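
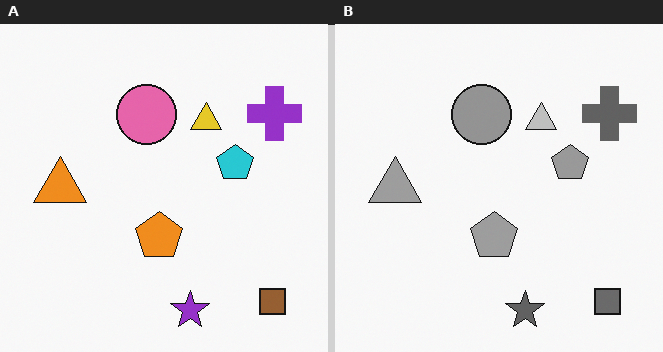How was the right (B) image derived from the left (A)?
It was converted to grayscale.

All color is removed — every shape is now a shade of grey.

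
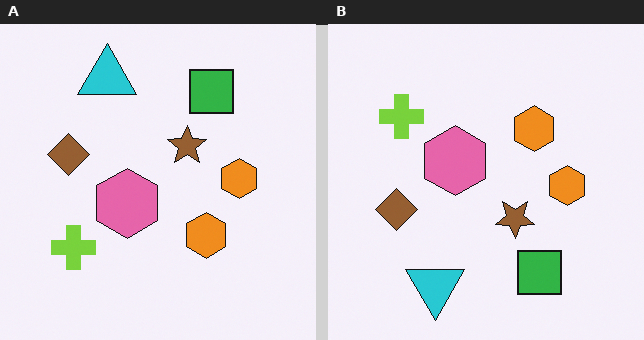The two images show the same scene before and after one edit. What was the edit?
It was flipped vertically (top ↔ bottom).

The cyan triangle is in the top of the left (A) image and the bottom of the right (B) — shapes on opposite sides of the horizontal midline have swapped in a mirror flip.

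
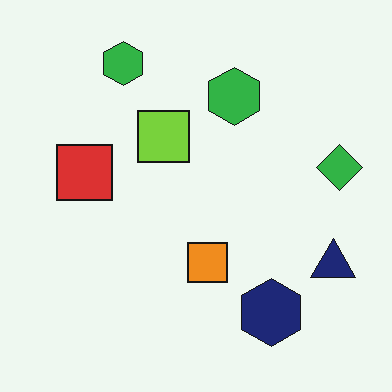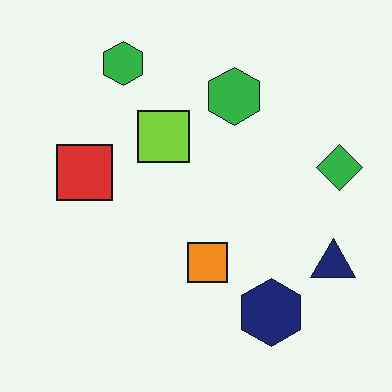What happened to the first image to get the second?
This is the original image given moderate JPEG compression.

Blocky 8×8 compression artifacts appear around shape edges and the flat background shows ringing — characteristic JPEG degradation.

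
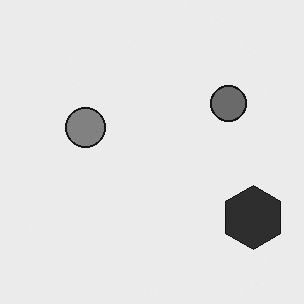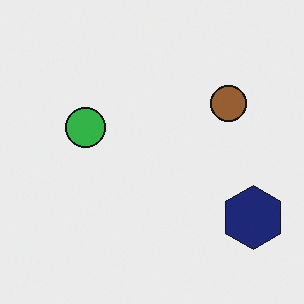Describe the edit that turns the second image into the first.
It was converted to grayscale.

All color is removed — every shape is now a shade of grey.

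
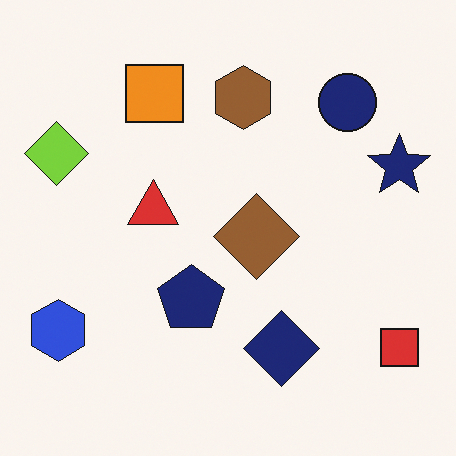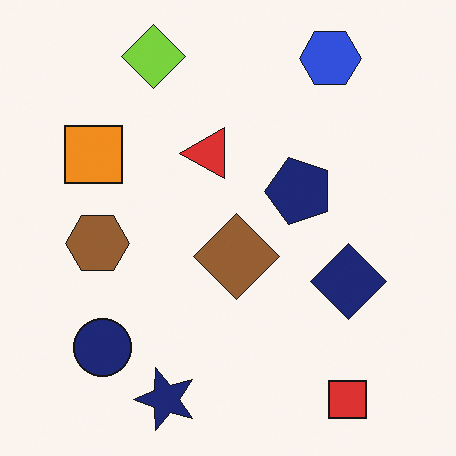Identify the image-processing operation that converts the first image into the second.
The second image is the first transposed (reflected across the top-left ↔ bottom-right diagonal).

Shapes have swapped their row and column positions — what was in the top-right is now in the bottom-left — a diagonal reflection.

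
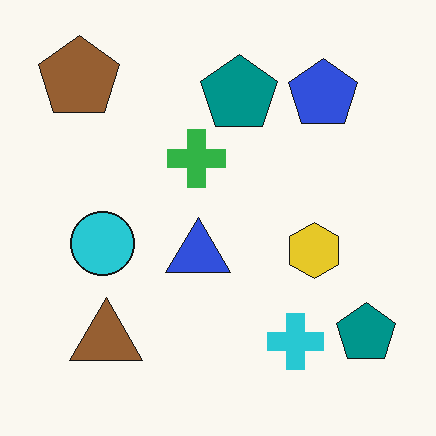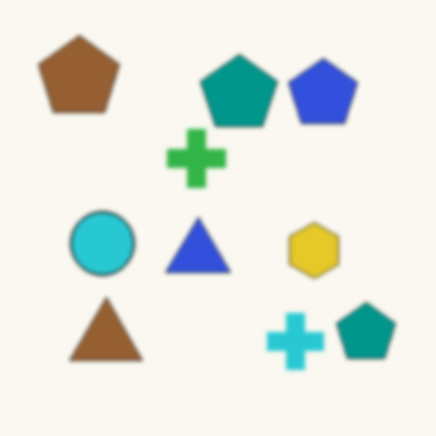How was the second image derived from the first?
It was lightly blurred.

Shape edges and outlines are uniformly softened across the whole image.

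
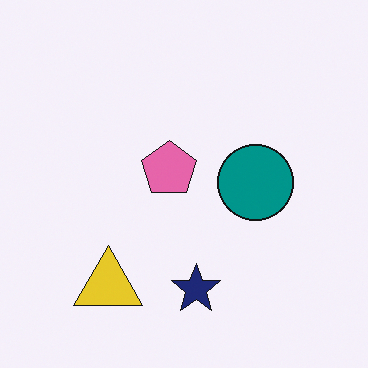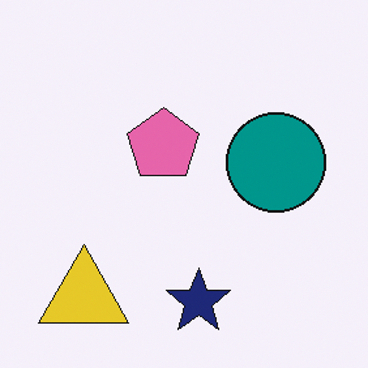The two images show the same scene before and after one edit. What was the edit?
This is the original image cropped slightly and scaled back up.

The visible shapes are larger and the field of view is narrower; shapes near the original edges may be partly or wholly outside the frame — a crop-and-rescale.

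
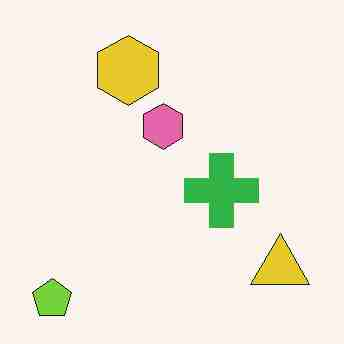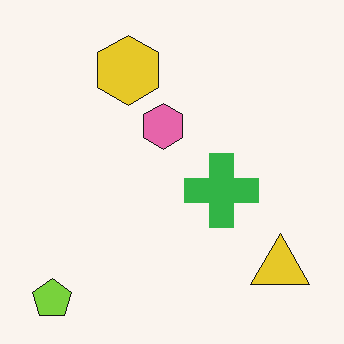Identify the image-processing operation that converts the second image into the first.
Heavily JPEG-compressed with obvious blocking artifacts.

Blocky 8×8 compression artifacts appear around shape edges and the flat background shows ringing — characteristic JPEG degradation.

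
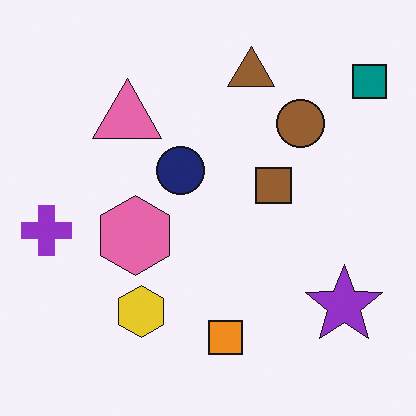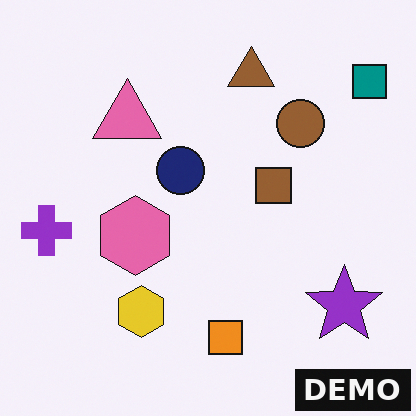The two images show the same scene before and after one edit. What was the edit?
The transformation is: watermarked with the text "DEMO" in the lower-right corner.

A dark label reading "DEMO" appears in the lower-right corner.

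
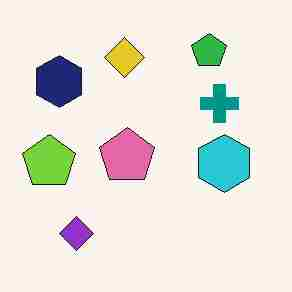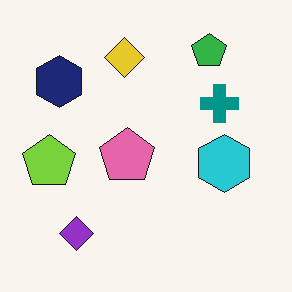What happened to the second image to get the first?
The transformation is: degraded with heavy JPEG compression.

Blocky 8×8 compression artifacts appear around shape edges and the flat background shows ringing — characteristic JPEG degradation.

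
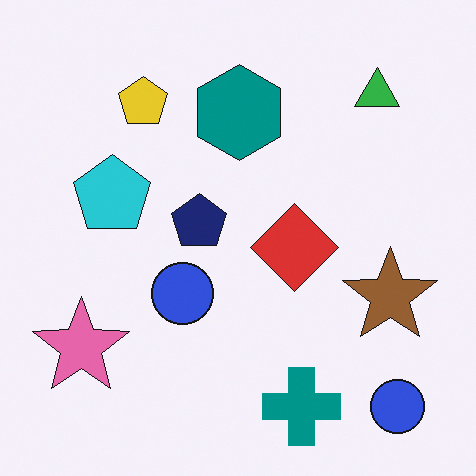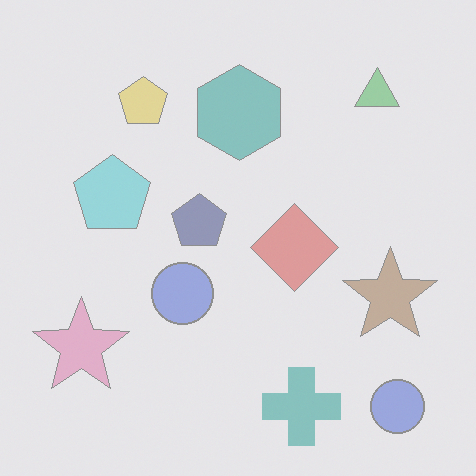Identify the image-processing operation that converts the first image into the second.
It was given much lower contrast.

Tones are pushed toward mid-grey across the whole image — a global contrast change.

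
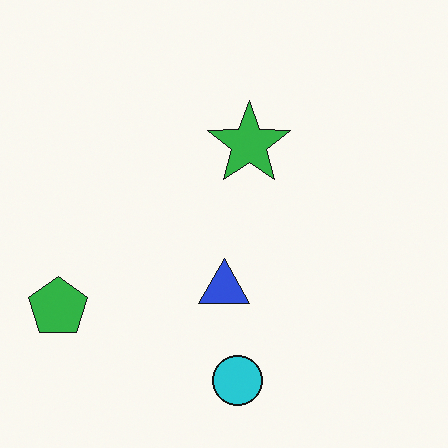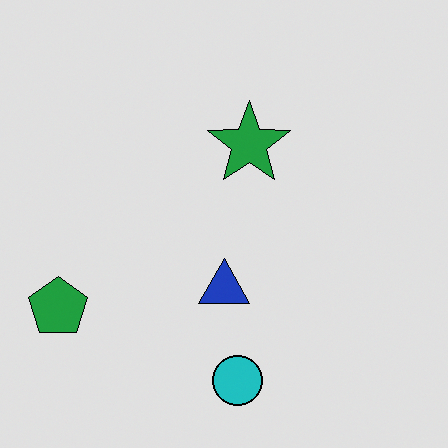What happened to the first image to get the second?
The second image is the first posterized to a reduced palette.

Each flat color has snapped to a coarser quantized level — most visibly, the near-white background has dropped to a flat grey.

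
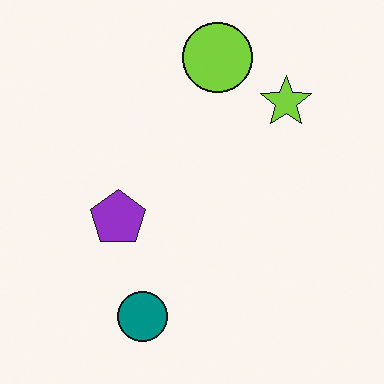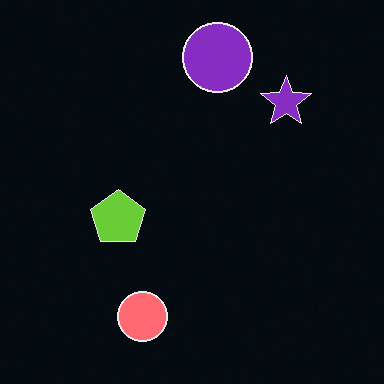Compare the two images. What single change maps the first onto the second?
This is the original image color-inverted (negative).

The light background has become dark and every shape's color is its complement — a photographic negative.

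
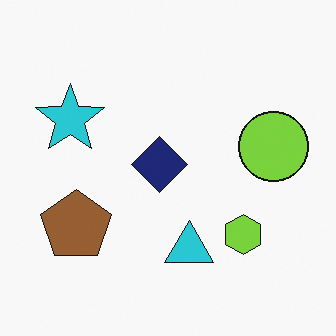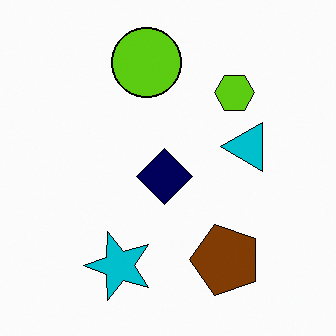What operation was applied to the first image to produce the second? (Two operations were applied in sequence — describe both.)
This is the original image rotated 90° counter-clockwise, then given slightly increased contrast.

The cyan star sits in the left of the first image and the bottom of the second — consistent with a whole-image 90° counter-clockwise rotation. Tones are pushed away from mid-grey across the whole image — a global contrast change.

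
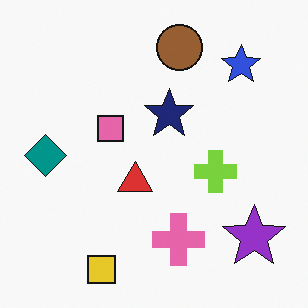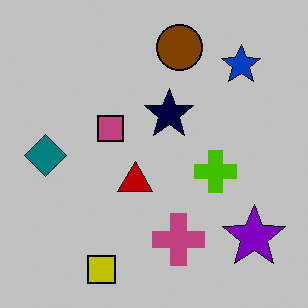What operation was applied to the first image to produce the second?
Aggressively posterized.

Each flat color has snapped to a coarser quantized level — most visibly, the near-white background has dropped to a flat grey.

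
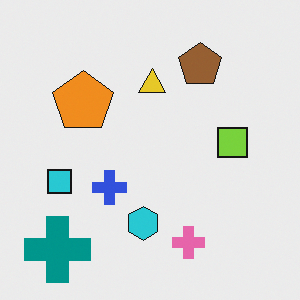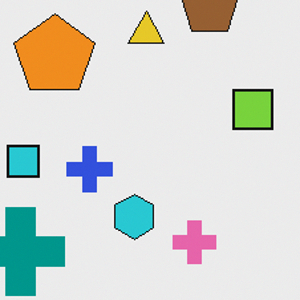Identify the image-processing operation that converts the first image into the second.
This is the original image cropped to a modestly smaller region and rescaled.

The visible shapes are larger and the field of view is narrower; shapes near the original edges may be partly or wholly outside the frame — a crop-and-rescale.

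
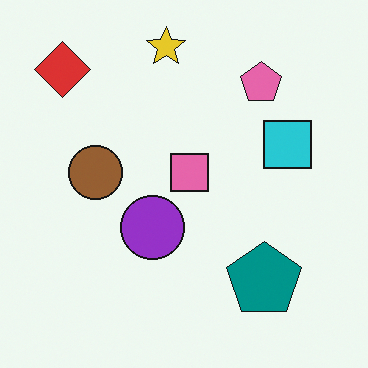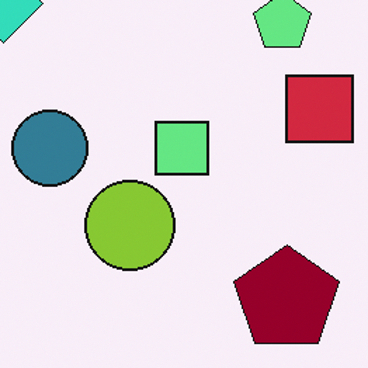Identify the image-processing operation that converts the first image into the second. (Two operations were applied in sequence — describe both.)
This is the original image hue-shifted by a large amount, then cropped to a modestly smaller region and rescaled.

Every shape's color has rotated by the same amount around the hue wheel — a uniform hue shift. The visible shapes are larger and the field of view is narrower; shapes near the original edges may be partly or wholly outside the frame — a crop-and-rescale.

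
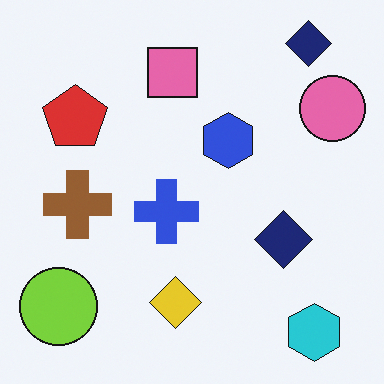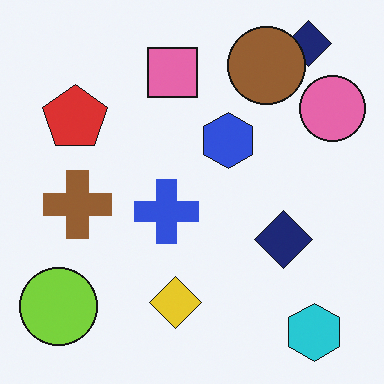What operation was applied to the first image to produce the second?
This is the original image overlaid with an additional brown circle.

A brown circle appears in the second image that is absent from the first.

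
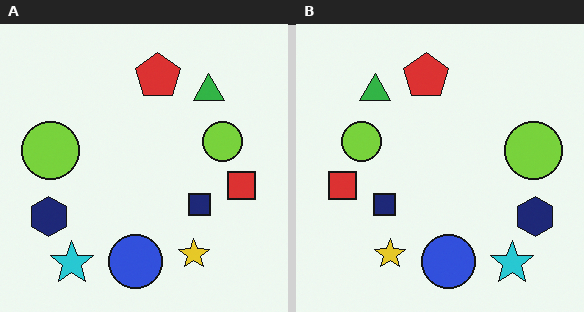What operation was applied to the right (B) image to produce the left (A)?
Flipped horizontally (left ↔ right).

The red square is in the left of the right (B) image and the right of the left (A) — shapes on opposite sides of the vertical midline have swapped in a mirror flip.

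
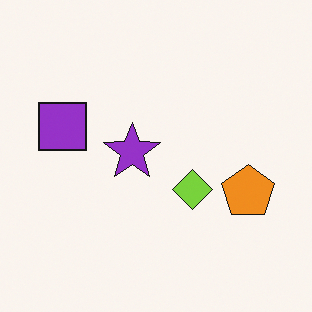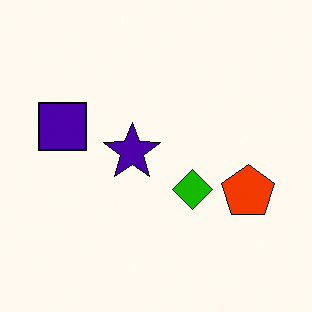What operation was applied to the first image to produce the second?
The transformation is: given much higher contrast.

Tones are pushed away from mid-grey across the whole image — a global contrast change.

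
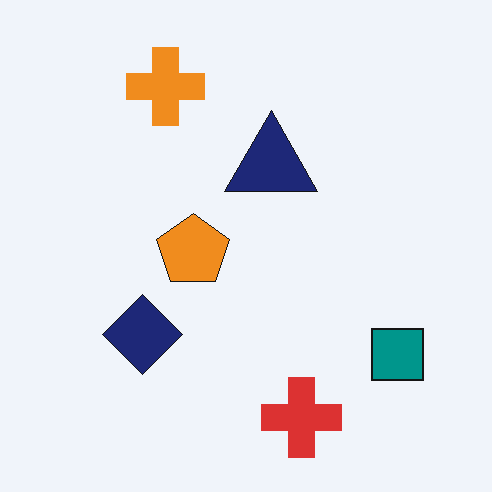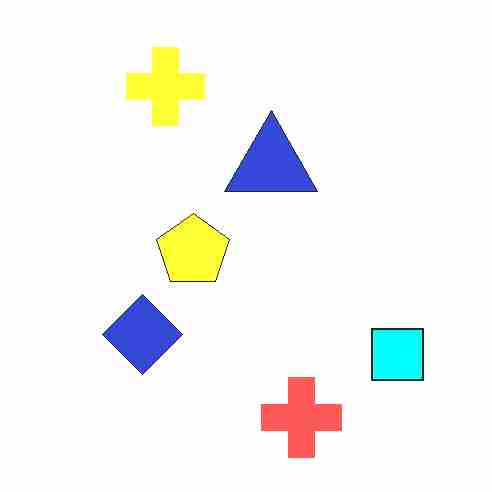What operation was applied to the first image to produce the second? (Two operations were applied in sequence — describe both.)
The image was substantially brightened, then heavily JPEG-compressed with obvious blocking artifacts.

Every pixel — background and shapes alike — is uniformly brightened. Blocky 8×8 compression artifacts appear around shape edges and the flat background shows ringing — characteristic JPEG degradation.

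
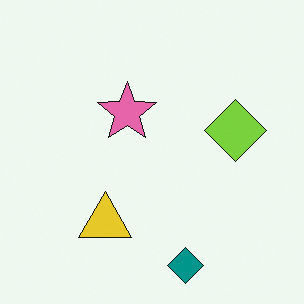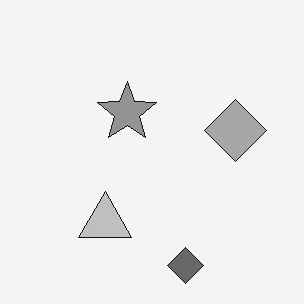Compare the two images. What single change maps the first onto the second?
Converted to grayscale.

All color is removed — every shape is now a shade of grey.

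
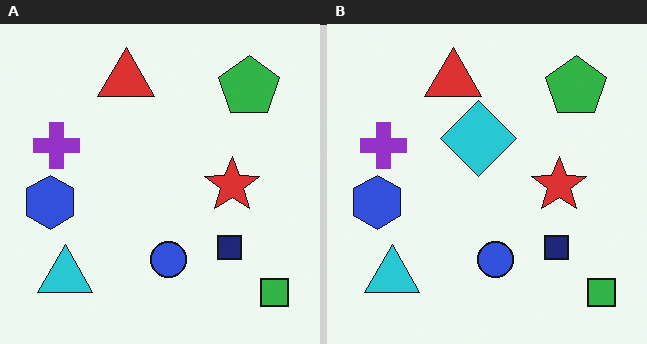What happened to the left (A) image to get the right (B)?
The right (B) image is the left (A) overlaid with an additional cyan diamond.

A cyan diamond appears in the right (B) image that is absent from the left (A).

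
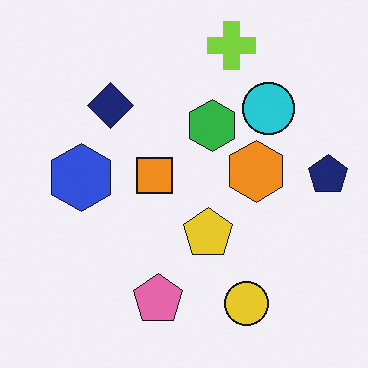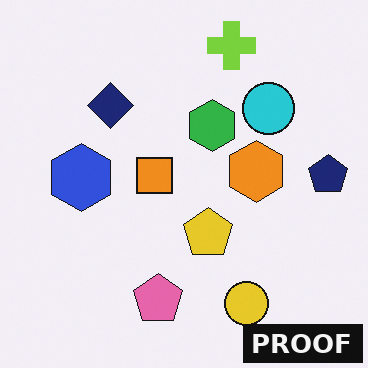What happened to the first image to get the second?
It was watermarked with the text "PROOF" in the lower-right corner.

A dark label reading "PROOF" appears in the lower-right corner.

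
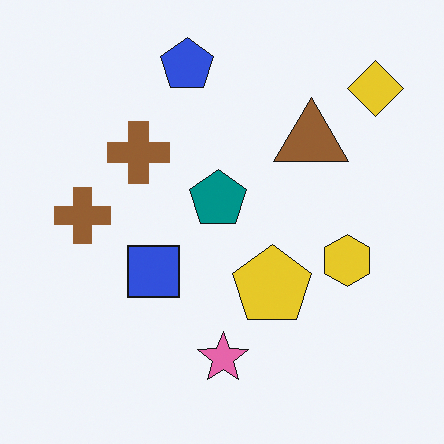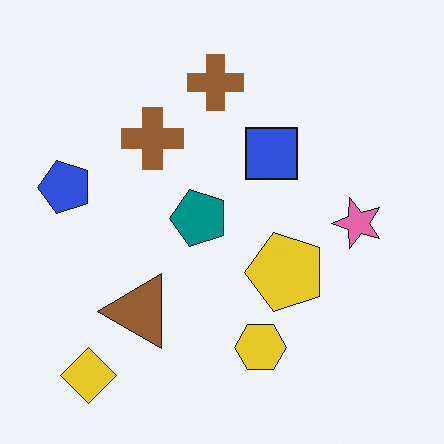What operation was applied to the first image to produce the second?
This is the original image transposed (reflected across the top-left ↔ bottom-right diagonal).

Shapes have swapped their row and column positions — what was in the top-right is now in the bottom-left — a diagonal reflection.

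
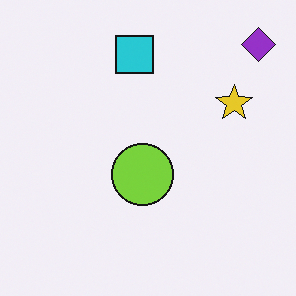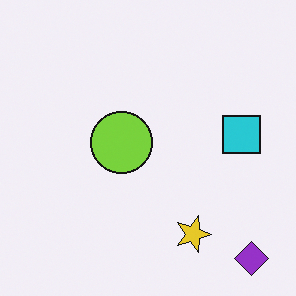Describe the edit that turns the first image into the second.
This is the original image rotated 90° clockwise.

The purple diamond sits in the top-right of the first image and the bottom-right of the second — consistent with a whole-image 90° clockwise rotation.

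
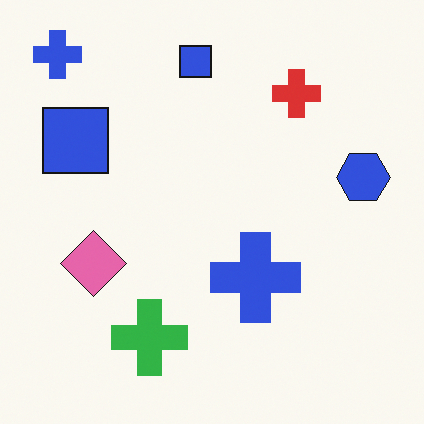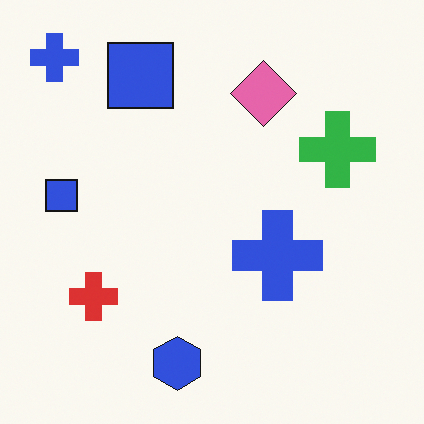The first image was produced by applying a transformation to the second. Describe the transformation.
The transformation is: transposed (reflected across the top-left ↔ bottom-right diagonal).

Shapes have swapped their row and column positions — what was in the top-right is now in the bottom-left — a diagonal reflection.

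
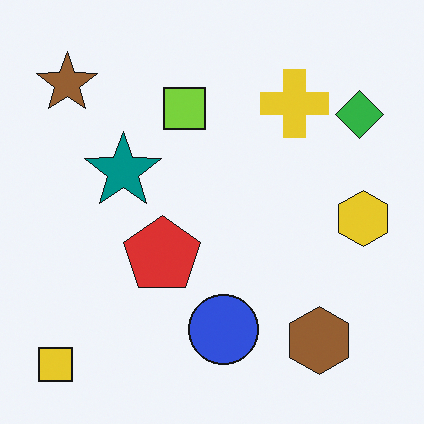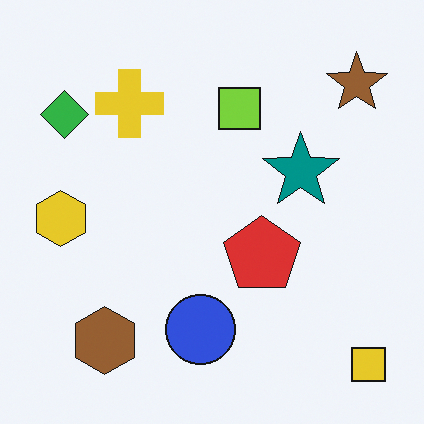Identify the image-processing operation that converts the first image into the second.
The image was flipped horizontally (left ↔ right).

The yellow square is in the bottom-left of the first image and the bottom-right of the second — shapes on opposite sides of the vertical midline have swapped in a mirror flip.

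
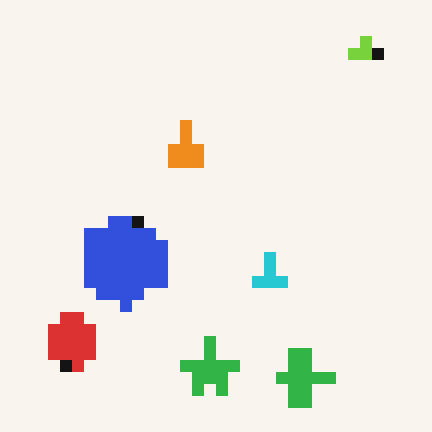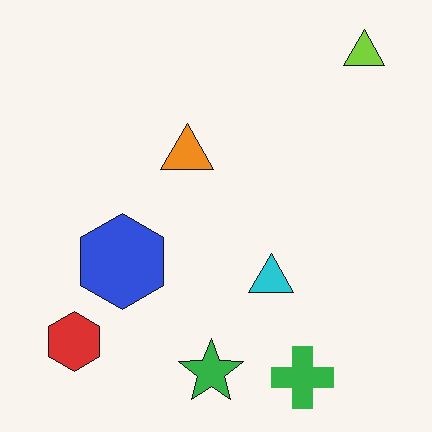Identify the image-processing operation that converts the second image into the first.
The image was coarsely pixelated.

Shapes are reduced to large square blocks; fine edges and outlines are lost — a downscale-then-upscale (mosaic) effect.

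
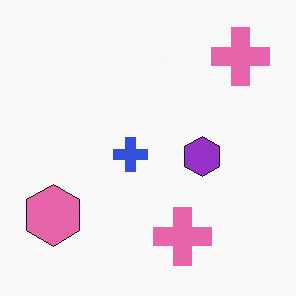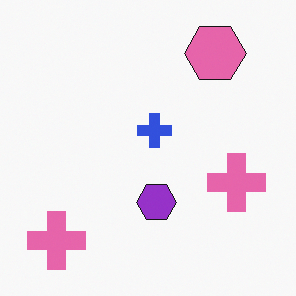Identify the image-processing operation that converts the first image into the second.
The image was transposed (reflected across the top-left ↔ bottom-right diagonal).

Shapes have swapped their row and column positions — what was in the top-right is now in the bottom-left — a diagonal reflection.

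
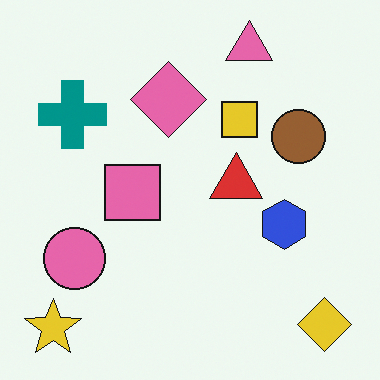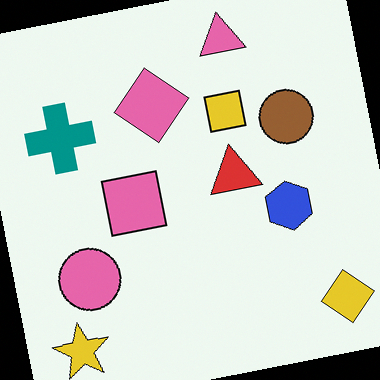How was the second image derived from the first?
It was rotated counter-clockwise by a slight angle.

Every shape is tilted by the same angle and the image corners show triangular fill wedges — a whole-image rotation by a non-right angle.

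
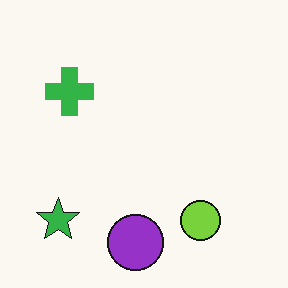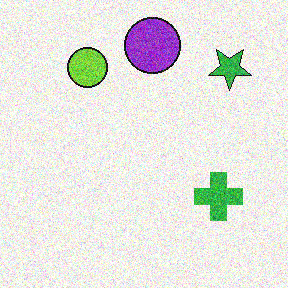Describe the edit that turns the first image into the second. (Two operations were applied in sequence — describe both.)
The second image is the first rotated 180°, then degraded with heavy additive noise.

The green star sits in the bottom-left of the first image and the top-right of the second — consistent with a whole-image 180° rotation. Random speckle covers the whole image, including the flat background.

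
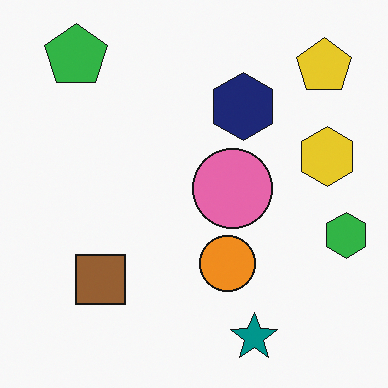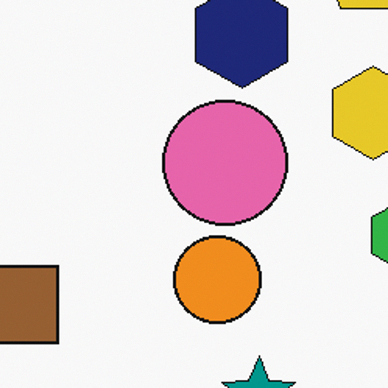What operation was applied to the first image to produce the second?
This is the original image cropped slightly and scaled back up.

The visible shapes are larger and the field of view is narrower; shapes near the original edges may be partly or wholly outside the frame — a crop-and-rescale.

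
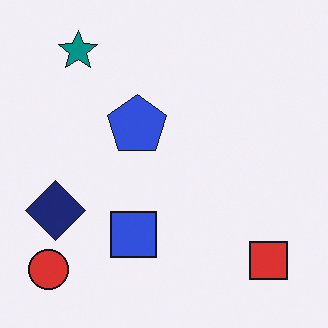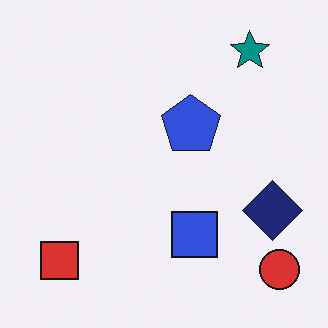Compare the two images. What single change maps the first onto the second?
The second image is the first flipped horizontally (left ↔ right).

The red circle is in the bottom-left of the first image and the bottom-right of the second — shapes on opposite sides of the vertical midline have swapped in a mirror flip.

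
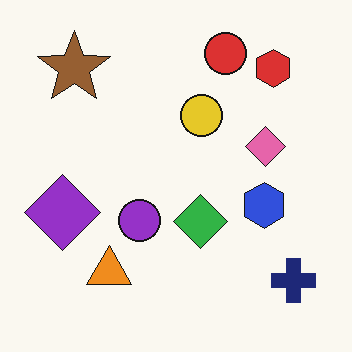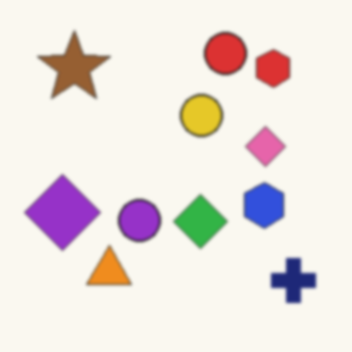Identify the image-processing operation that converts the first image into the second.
Given a subtle gaussian blur.

Shape edges and outlines are uniformly softened across the whole image.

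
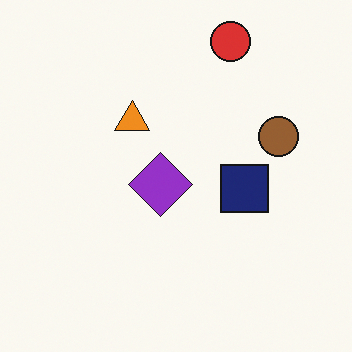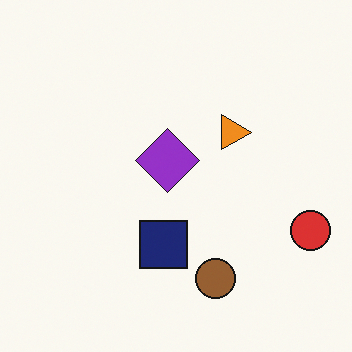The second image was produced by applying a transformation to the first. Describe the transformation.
The transformation is: rotated 90° clockwise.

The red circle sits in the top of the first image and the right of the second — consistent with a whole-image 90° clockwise rotation.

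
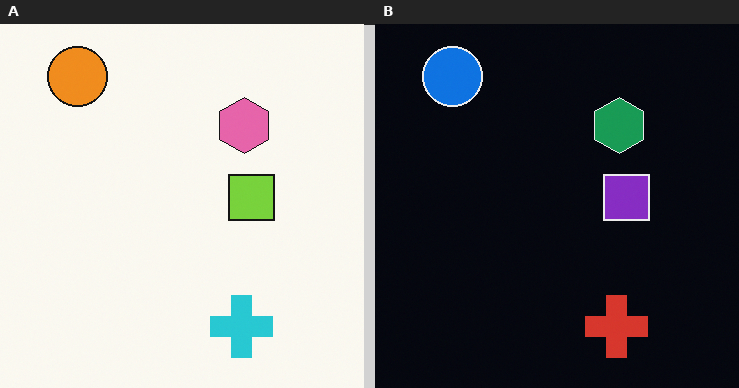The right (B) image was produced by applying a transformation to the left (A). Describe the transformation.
This is the original image color-inverted (negative).

The light background has become dark and every shape's color is its complement — a photographic negative.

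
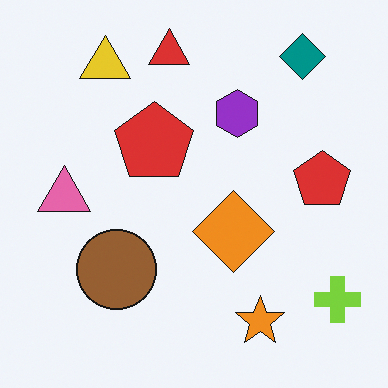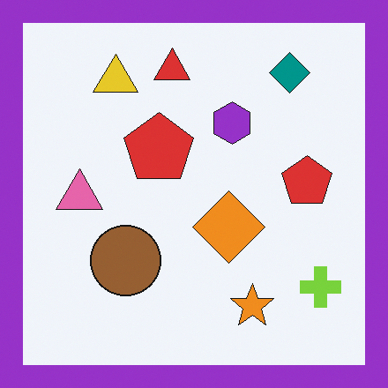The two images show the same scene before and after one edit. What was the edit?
It was framed with a purple border.

A solid purple frame runs around the edge of the second image, with the content slightly shrunk inside it.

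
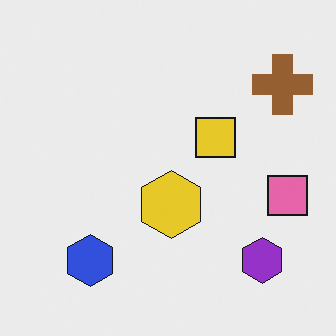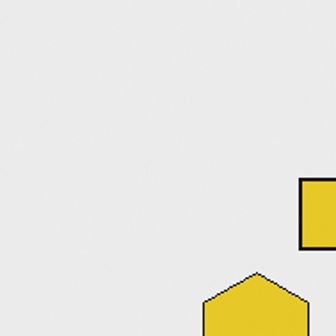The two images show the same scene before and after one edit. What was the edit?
It was cropped to a noticeably smaller region and rescaled.

The visible shapes are larger and the field of view is narrower; shapes near the original edges may be partly or wholly outside the frame — a crop-and-rescale.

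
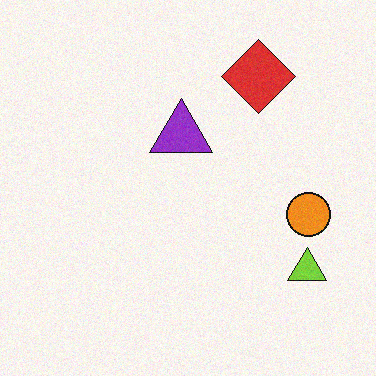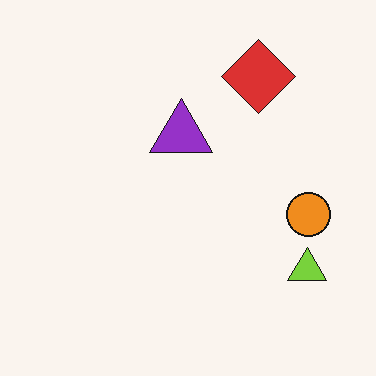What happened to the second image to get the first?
The first image is the second degraded with subtle gaussian noise.

Random speckle covers the whole image, including the flat background.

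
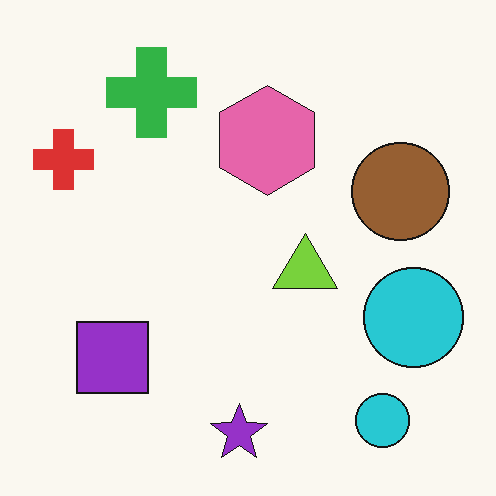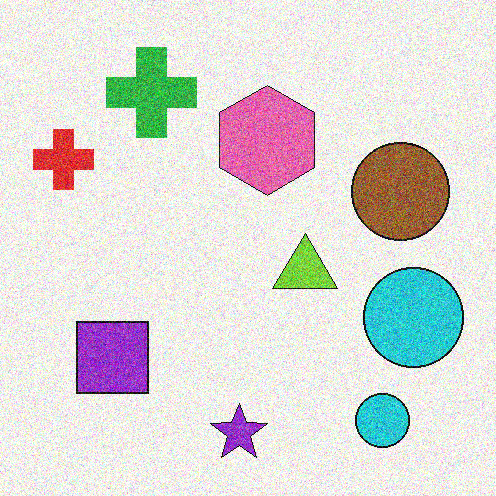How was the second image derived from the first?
The transformation is: degraded with heavy additive noise.

Random speckle covers the whole image, including the flat background.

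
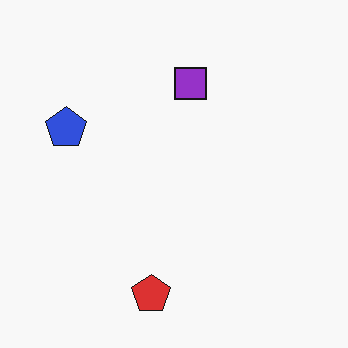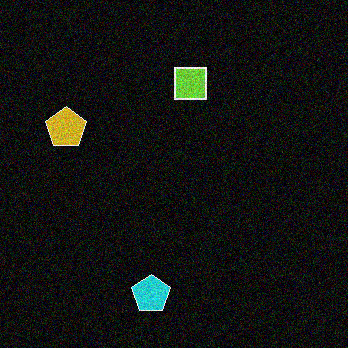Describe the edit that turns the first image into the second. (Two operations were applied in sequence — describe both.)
The second image is the first degraded with moderate additive noise, then color-inverted (negative).

Random speckle covers the whole image, including the flat background. The light background has become dark and every shape's color is its complement — a photographic negative.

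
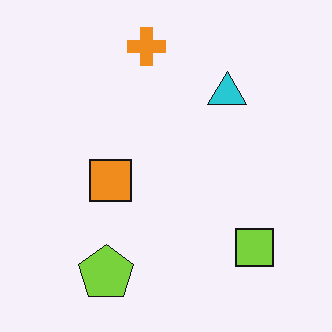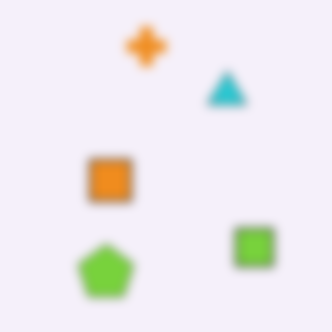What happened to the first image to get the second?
The transformation is: strongly gaussian-blurred.

Shape edges and outlines are uniformly softened across the whole image.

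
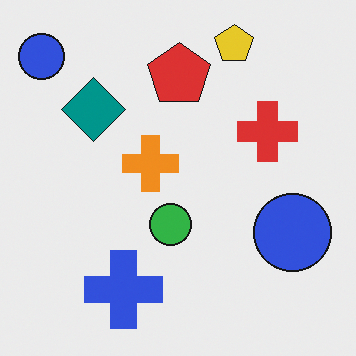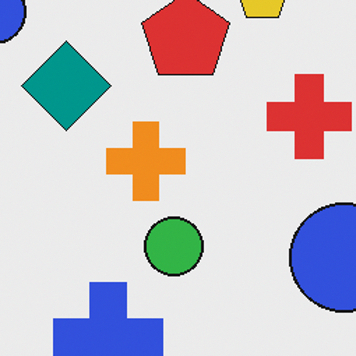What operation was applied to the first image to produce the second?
The transformation is: cropped to a modestly smaller region and rescaled.

The visible shapes are larger and the field of view is narrower; shapes near the original edges may be partly or wholly outside the frame — a crop-and-rescale.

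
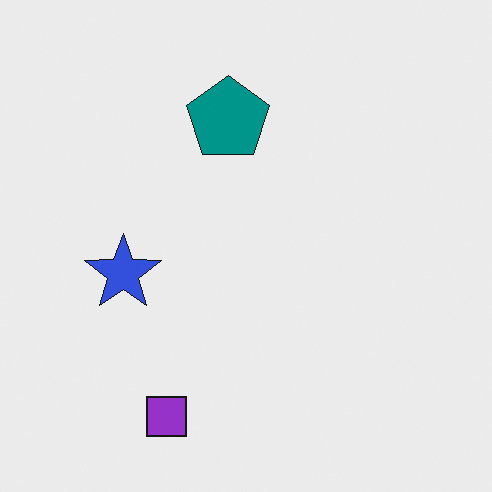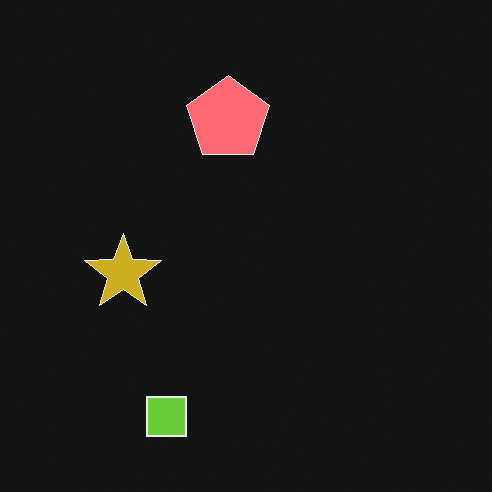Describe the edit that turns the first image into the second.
This is the original image color-inverted (negative).

The light background has become dark and every shape's color is its complement — a photographic negative.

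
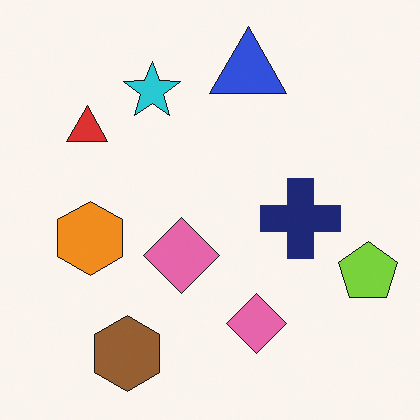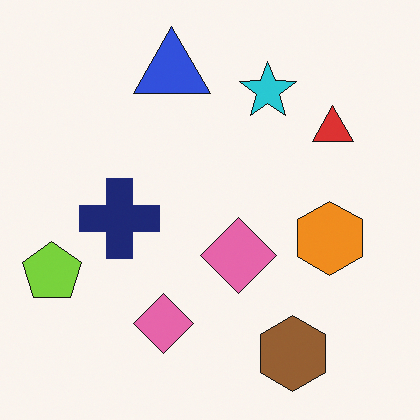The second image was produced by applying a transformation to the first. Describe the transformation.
This is the original image flipped horizontally (left ↔ right).

The lime pentagon is in the right of the first image and the left of the second — shapes on opposite sides of the vertical midline have swapped in a mirror flip.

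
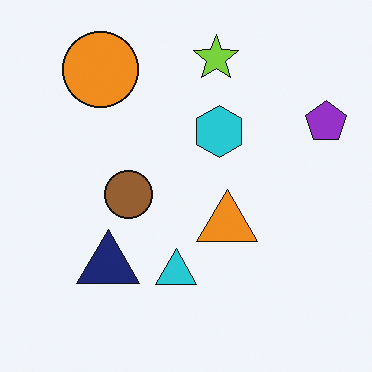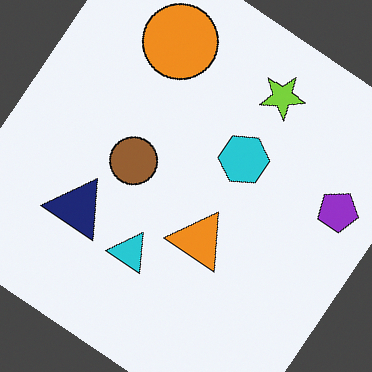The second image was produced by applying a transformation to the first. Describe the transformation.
The second image is the first rotated clockwise by a large amount — several tens of degrees.

Every shape is tilted by the same angle and the image corners show triangular fill wedges — a whole-image rotation by a non-right angle.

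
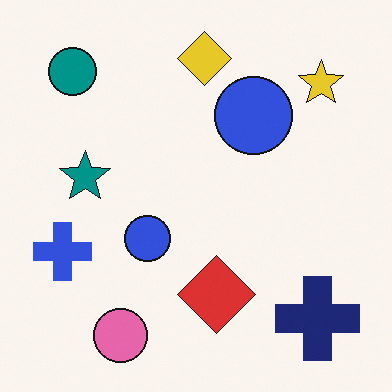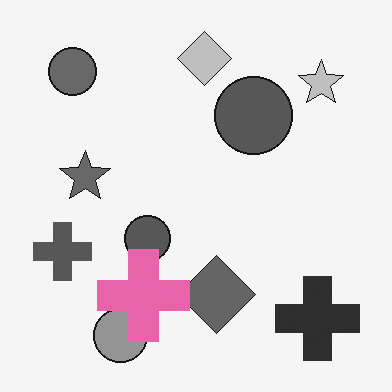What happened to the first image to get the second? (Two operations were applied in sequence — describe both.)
Converted to grayscale, then overlaid with an additional pink cross.

All color is removed — every shape is now a shade of grey. A pink cross appears in the second image that is absent from the first.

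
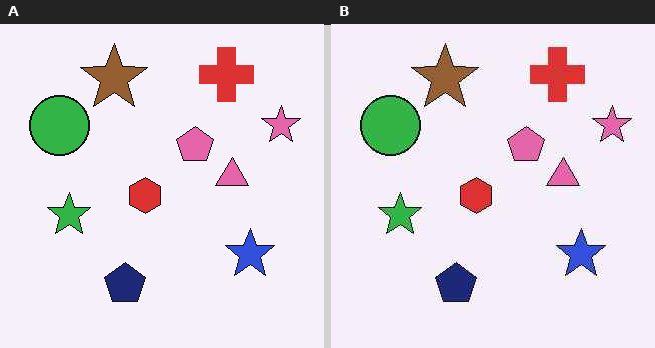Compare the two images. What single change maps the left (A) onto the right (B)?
The transformation is: given moderate JPEG compression.

Blocky 8×8 compression artifacts appear around shape edges and the flat background shows ringing — characteristic JPEG degradation.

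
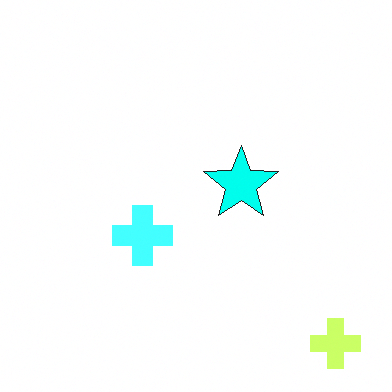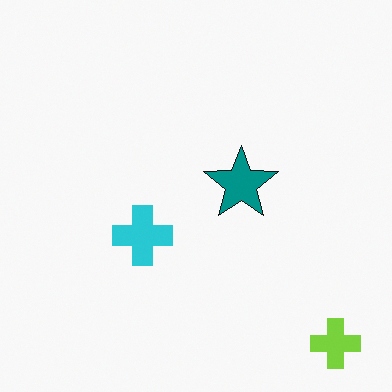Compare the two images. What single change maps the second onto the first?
Noticeably brightened.

Every pixel — background and shapes alike — is uniformly brightened.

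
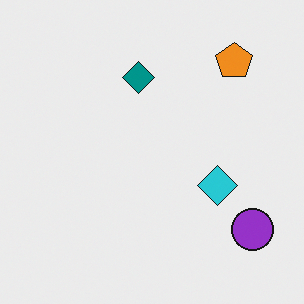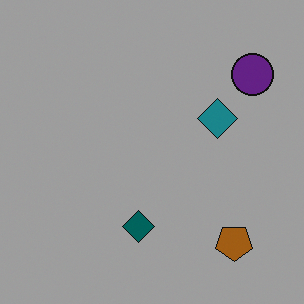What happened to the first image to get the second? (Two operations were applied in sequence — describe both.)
The second image is the first darkened a lot, then flipped vertically (top ↔ bottom).

Every pixel — background and shapes alike — is uniformly darkened. The orange pentagon is in the top-right of the first image and the bottom-right of the second — shapes on opposite sides of the horizontal midline have swapped in a mirror flip.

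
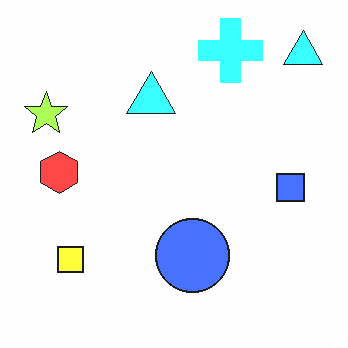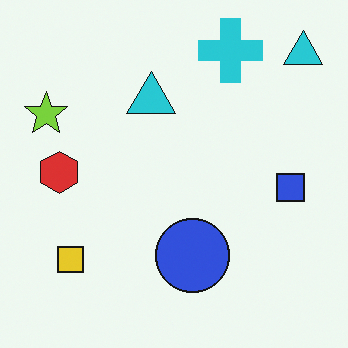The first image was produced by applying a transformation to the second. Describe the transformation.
The transformation is: brightened a lot.

Every pixel — background and shapes alike — is uniformly brightened.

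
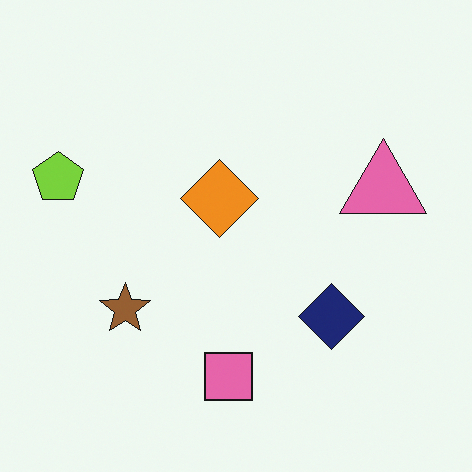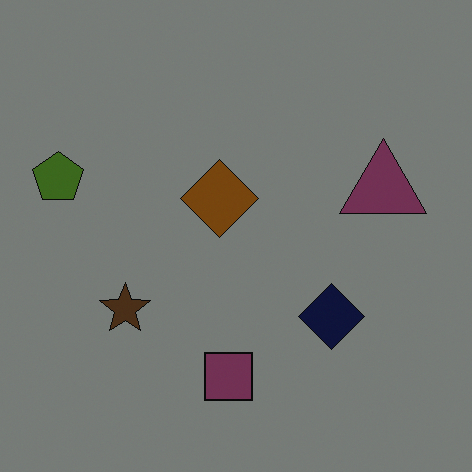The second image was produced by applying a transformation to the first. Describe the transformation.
The image was darkened a lot.

Every pixel — background and shapes alike — is uniformly darkened.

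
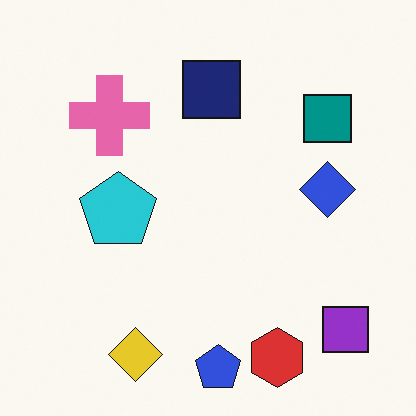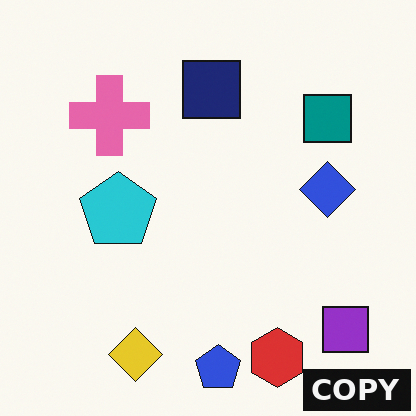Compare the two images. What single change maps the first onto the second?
The image was watermarked with the text "COPY" in the lower-right corner.

A dark label reading "COPY" appears in the lower-right corner.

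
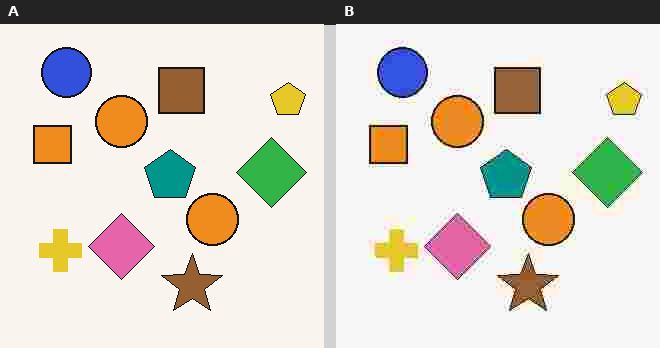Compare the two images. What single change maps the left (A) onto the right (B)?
It was degraded with heavy JPEG compression.

Blocky 8×8 compression artifacts appear around shape edges and the flat background shows ringing — characteristic JPEG degradation.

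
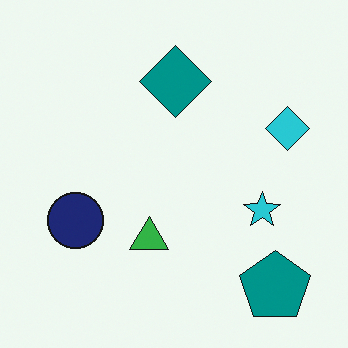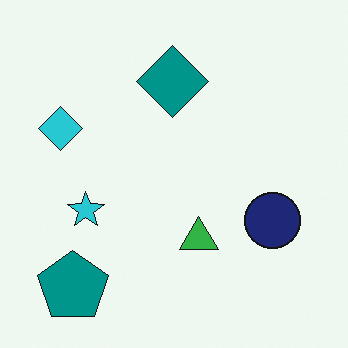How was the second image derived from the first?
The image was flipped horizontally (left ↔ right).

The cyan diamond is in the right of the first image and the left of the second — shapes on opposite sides of the vertical midline have swapped in a mirror flip.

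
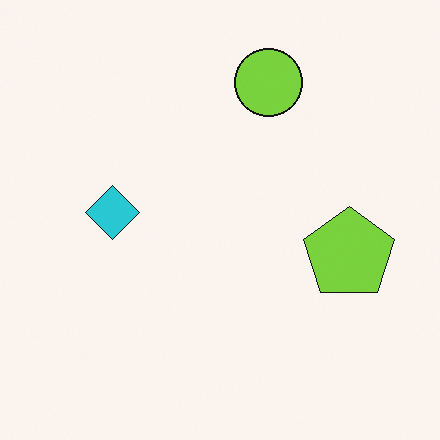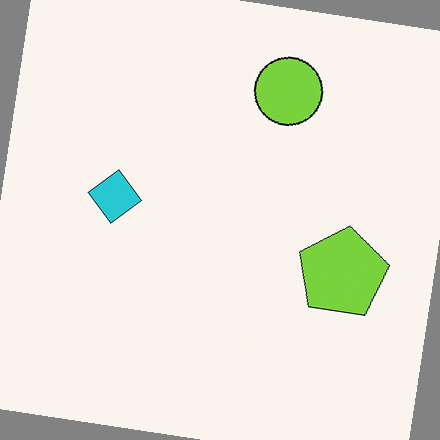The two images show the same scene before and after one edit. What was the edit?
Rotated clockwise by a slight angle.

Every shape is tilted by the same angle and the image corners show triangular fill wedges — a whole-image rotation by a non-right angle.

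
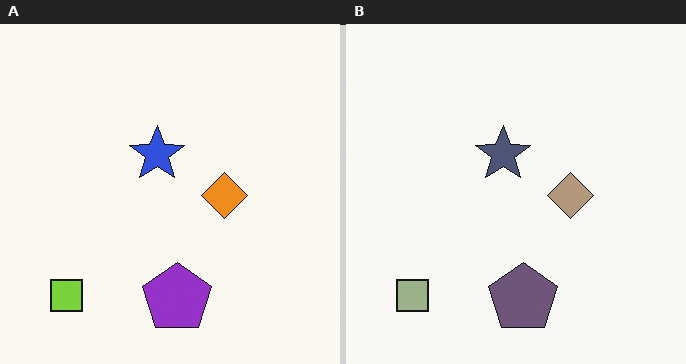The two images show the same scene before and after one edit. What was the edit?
Made much more muted (saturation change).

All colors are more muted and greyish — a global saturation change.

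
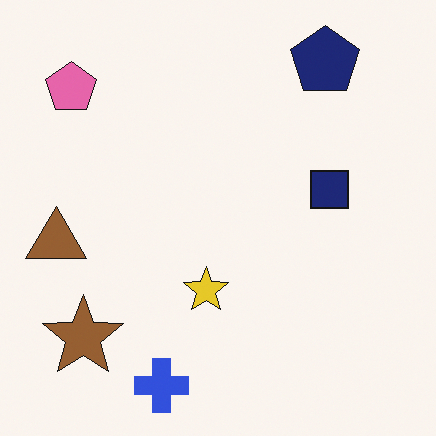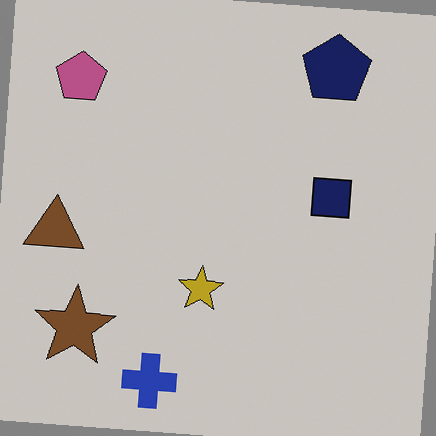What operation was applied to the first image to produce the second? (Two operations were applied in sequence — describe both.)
Slightly darkened, then rotated clockwise by a few degrees.

Every pixel — background and shapes alike — is uniformly darkened. Every shape is tilted by the same angle and the image corners show triangular fill wedges — a whole-image rotation by a non-right angle.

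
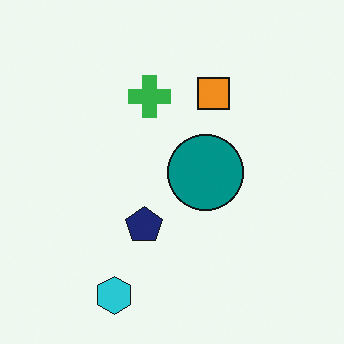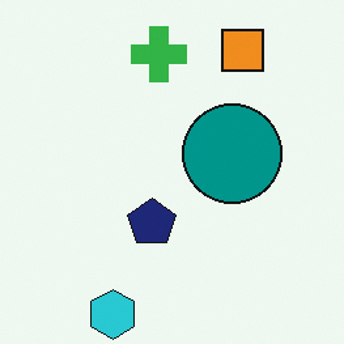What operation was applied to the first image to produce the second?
It was cropped to a modestly smaller region and rescaled.

The visible shapes are larger and the field of view is narrower; shapes near the original edges may be partly or wholly outside the frame — a crop-and-rescale.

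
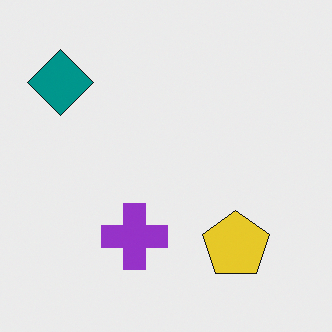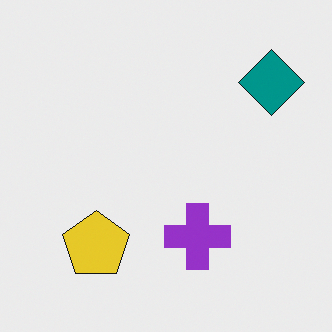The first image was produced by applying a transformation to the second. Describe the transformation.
The transformation is: flipped horizontally (left ↔ right).

The teal diamond is in the top-right of the second image and the top-left of the first — shapes on opposite sides of the vertical midline have swapped in a mirror flip.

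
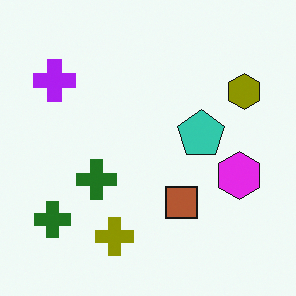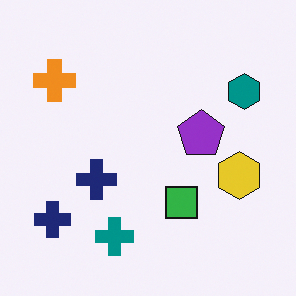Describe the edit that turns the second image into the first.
The transformation is: hue-shifted by a large amount.

Every shape's color has rotated by the same amount around the hue wheel — a uniform hue shift.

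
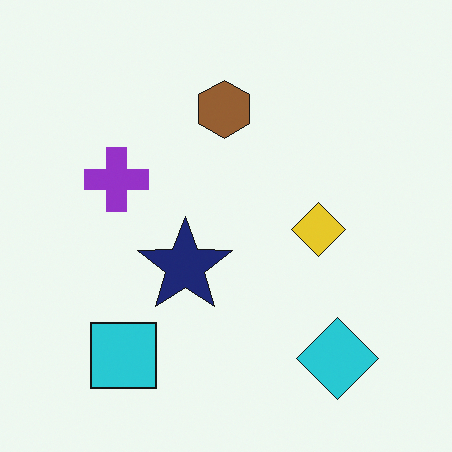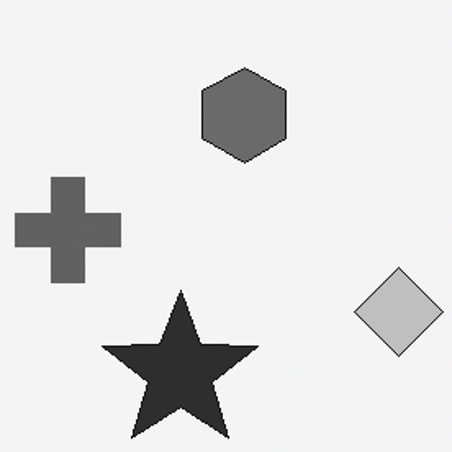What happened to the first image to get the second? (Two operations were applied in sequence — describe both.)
It was cropped to a noticeably smaller region and rescaled, then converted to grayscale.

The visible shapes are larger and the field of view is narrower; shapes near the original edges may be partly or wholly outside the frame — a crop-and-rescale. All color is removed — every shape is now a shade of grey.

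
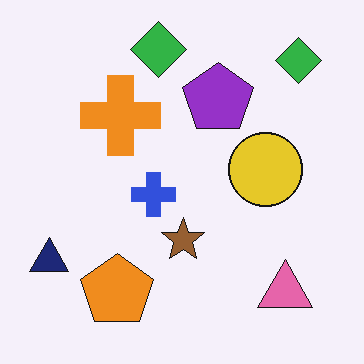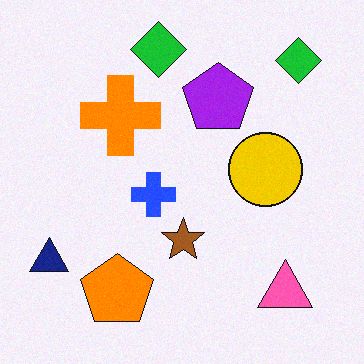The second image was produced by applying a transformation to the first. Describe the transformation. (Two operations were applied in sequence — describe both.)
The second image is the first degraded with a light layer of grain, then slightly oversaturated.

Random speckle covers the whole image, including the flat background. All colors are more vivid — a global saturation change.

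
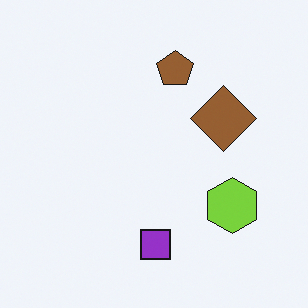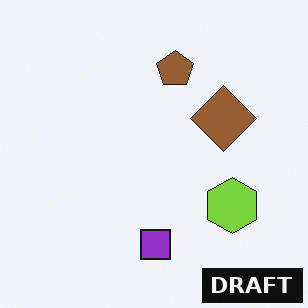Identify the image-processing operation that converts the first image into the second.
The image was watermarked with the text "DRAFT" in the lower-right corner.

A dark label reading "DRAFT" appears in the lower-right corner.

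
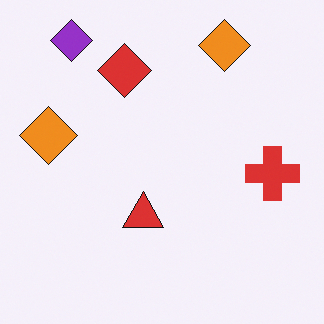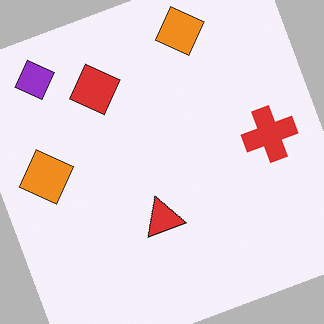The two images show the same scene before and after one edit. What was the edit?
This is the original image rotated counter-clockwise by a moderate amount.

Every shape is tilted by the same angle and the image corners show triangular fill wedges — a whole-image rotation by a non-right angle.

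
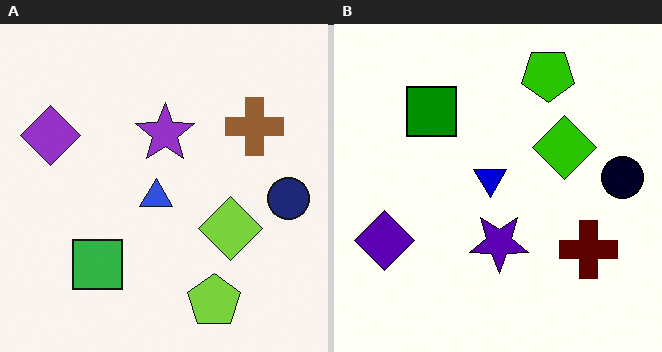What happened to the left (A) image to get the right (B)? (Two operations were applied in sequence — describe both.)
Flipped vertically (top ↔ bottom), then given much higher contrast.

The lime pentagon is in the bottom of the left (A) image and the top of the right (B) — shapes on opposite sides of the horizontal midline have swapped in a mirror flip. Tones are pushed away from mid-grey across the whole image — a global contrast change.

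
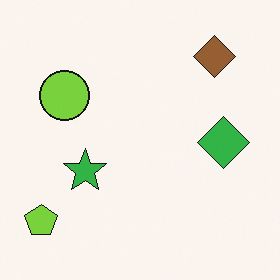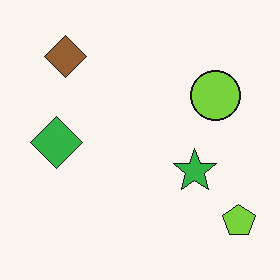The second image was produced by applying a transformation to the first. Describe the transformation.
Flipped horizontally (left ↔ right).

The lime pentagon is in the bottom-left of the first image and the bottom-right of the second — shapes on opposite sides of the vertical midline have swapped in a mirror flip.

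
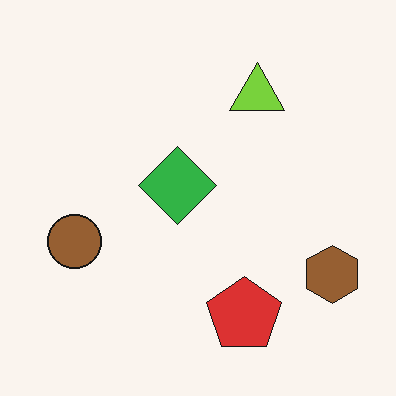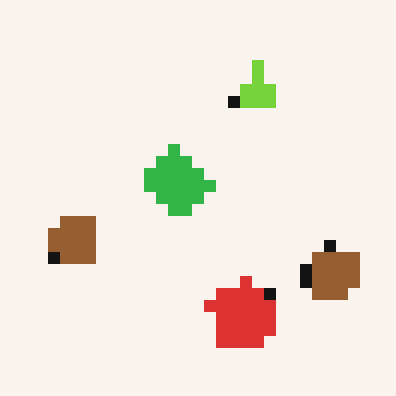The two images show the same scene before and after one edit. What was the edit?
The transformation is: heavily pixelated into large blocks.

Shapes are reduced to large square blocks; fine edges and outlines are lost — a downscale-then-upscale (mosaic) effect.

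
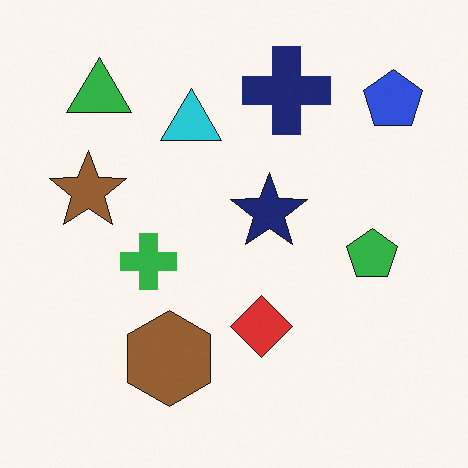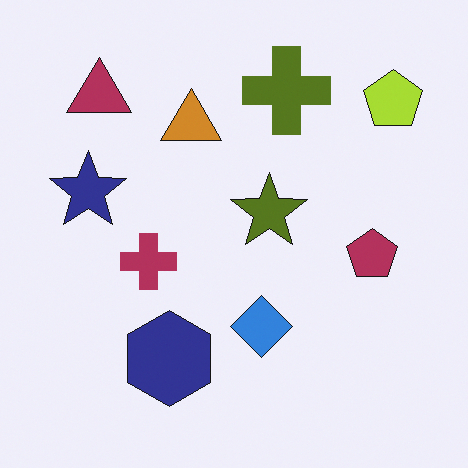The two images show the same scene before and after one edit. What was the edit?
The second image is the first hue-shifted by a large amount.

Every shape's color has rotated by the same amount around the hue wheel — a uniform hue shift.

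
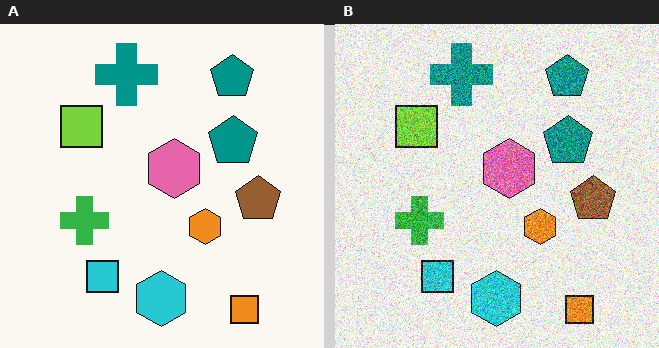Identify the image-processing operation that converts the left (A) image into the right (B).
It was degraded with a thick layer of grain.

Random speckle covers the whole image, including the flat background.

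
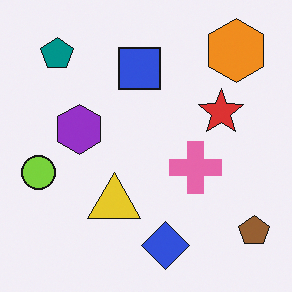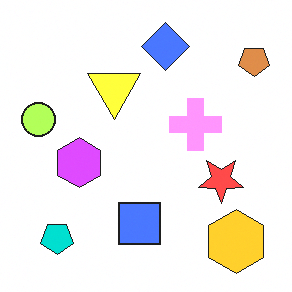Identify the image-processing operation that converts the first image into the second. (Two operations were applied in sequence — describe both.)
This is the original image substantially brightened, then flipped vertically (top ↔ bottom).

Every pixel — background and shapes alike — is uniformly brightened. The blue diamond is in the bottom of the first image and the top of the second — shapes on opposite sides of the horizontal midline have swapped in a mirror flip.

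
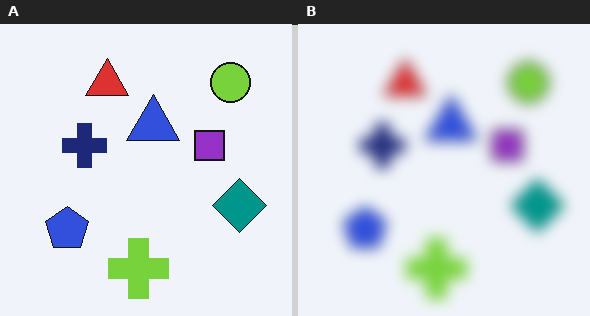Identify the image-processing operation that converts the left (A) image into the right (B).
The transformation is: heavily blurred.

Shape edges and outlines are uniformly softened across the whole image.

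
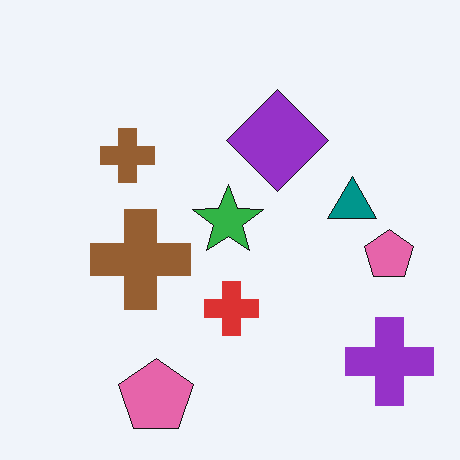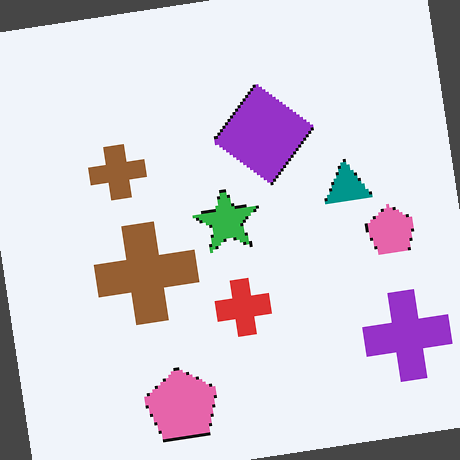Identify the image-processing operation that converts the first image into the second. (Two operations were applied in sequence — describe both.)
The transformation is: lightly pixelated (a mild mosaic effect), then rotated counter-clockwise by a small amount.

Shapes are reduced to large square blocks; fine edges and outlines are lost — a downscale-then-upscale (mosaic) effect. Every shape is tilted by the same angle and the image corners show triangular fill wedges — a whole-image rotation by a non-right angle.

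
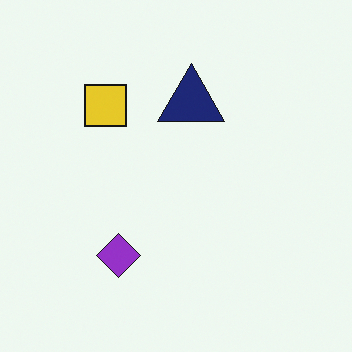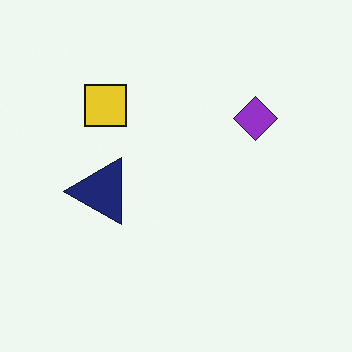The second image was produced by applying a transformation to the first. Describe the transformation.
It was transposed (reflected across the top-left ↔ bottom-right diagonal).

Shapes have swapped their row and column positions — what was in the top-right is now in the bottom-left — a diagonal reflection.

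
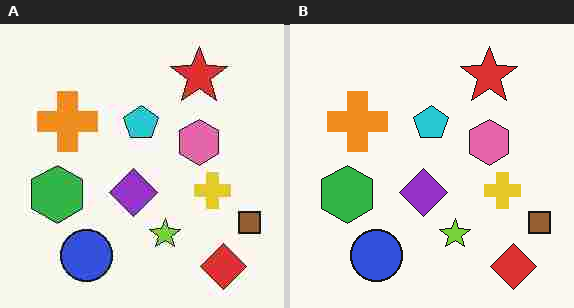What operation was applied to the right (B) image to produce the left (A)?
It was heavily JPEG-compressed with obvious blocking artifacts.

Blocky 8×8 compression artifacts appear around shape edges and the flat background shows ringing — characteristic JPEG degradation.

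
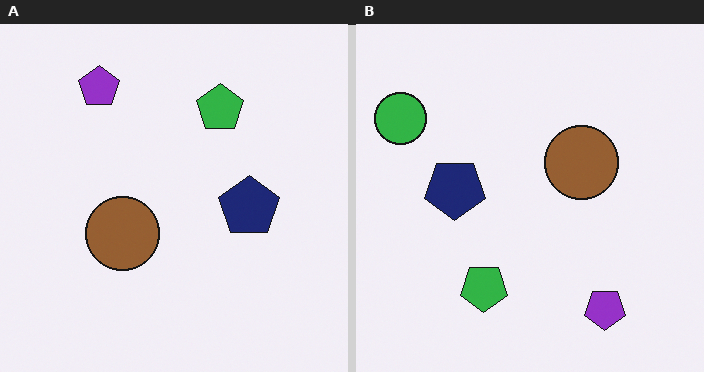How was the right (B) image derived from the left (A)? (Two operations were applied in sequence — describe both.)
The transformation is: rotated 180°, then overlaid with an additional green circle.

The purple pentagon sits in the top-left of the left (A) image and the bottom-right of the right (B) — consistent with a whole-image 180° rotation. A green circle appears in the right (B) image that is absent from the left (A).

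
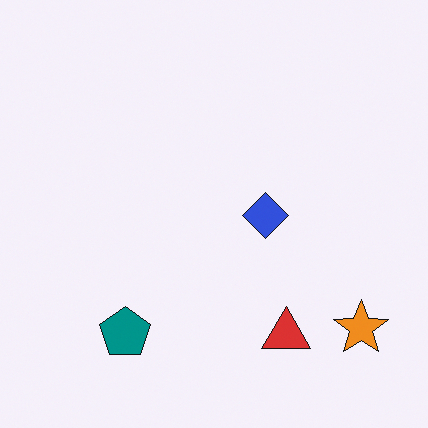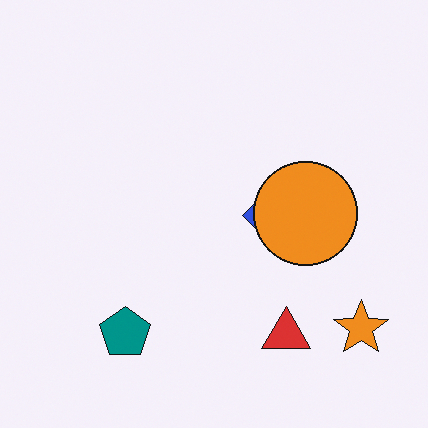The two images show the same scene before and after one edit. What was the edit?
This is the original image overlaid with an additional orange circle.

An orange circle appears in the second image that is absent from the first.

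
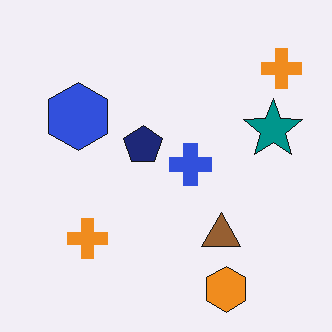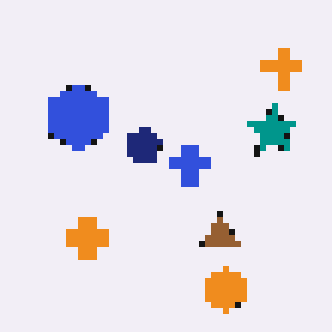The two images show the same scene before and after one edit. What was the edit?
It was pixelated into visible square blocks.

Shapes are reduced to large square blocks; fine edges and outlines are lost — a downscale-then-upscale (mosaic) effect.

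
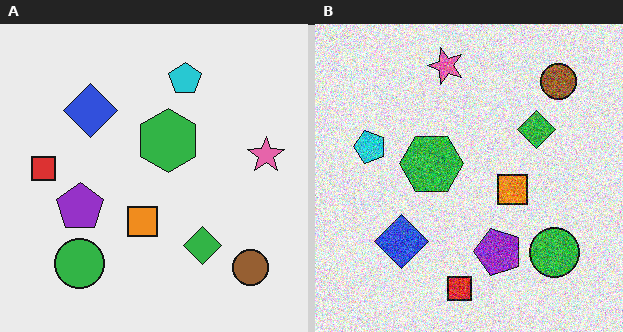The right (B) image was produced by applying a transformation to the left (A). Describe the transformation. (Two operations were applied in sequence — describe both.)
It was rotated 90° counter-clockwise, then degraded with a thick layer of grain.

The brown circle sits in the bottom-right of the left (A) image and the top-right of the right (B) — consistent with a whole-image 90° counter-clockwise rotation. Random speckle covers the whole image, including the flat background.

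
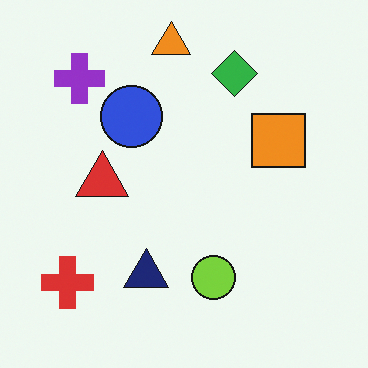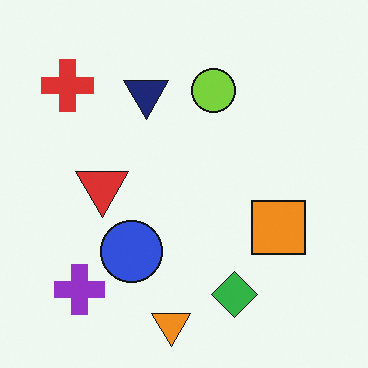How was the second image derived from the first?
The second image is the first flipped vertically (top ↔ bottom).

The orange triangle is in the top of the first image and the bottom of the second — shapes on opposite sides of the horizontal midline have swapped in a mirror flip.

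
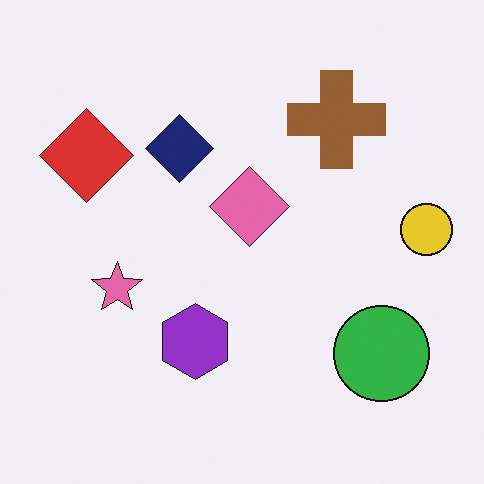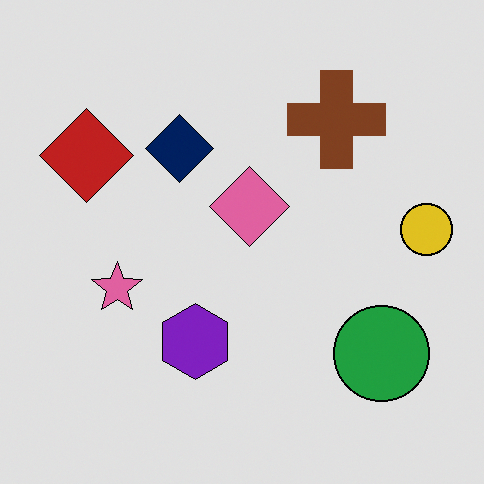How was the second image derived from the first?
The second image is the first moderately posterized.

Each flat color has snapped to a coarser quantized level — most visibly, the near-white background has dropped to a flat grey.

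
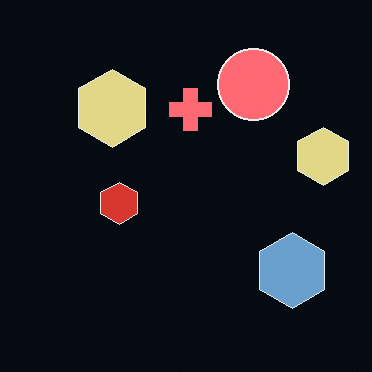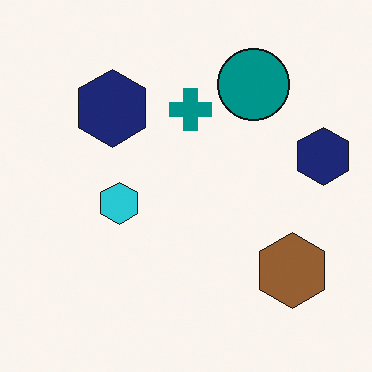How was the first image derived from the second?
This is the original image color-inverted (negative).

The light background has become dark and every shape's color is its complement — a photographic negative.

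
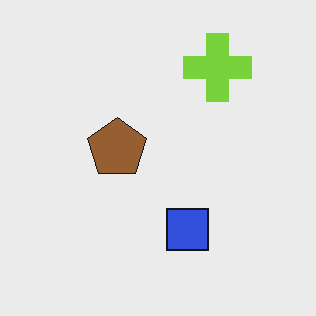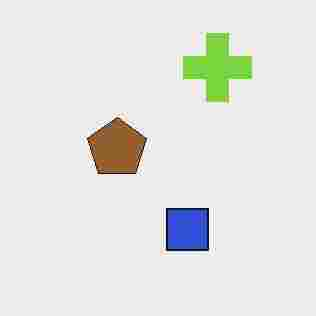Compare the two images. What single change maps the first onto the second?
This is the original image degraded with heavy JPEG compression.

Blocky 8×8 compression artifacts appear around shape edges and the flat background shows ringing — characteristic JPEG degradation.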